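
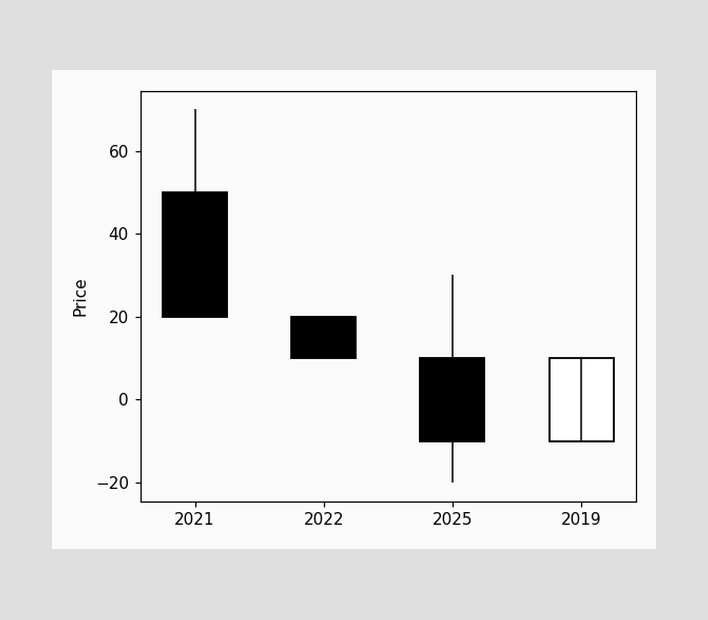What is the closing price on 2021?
The 2021 candle closes at 20.

20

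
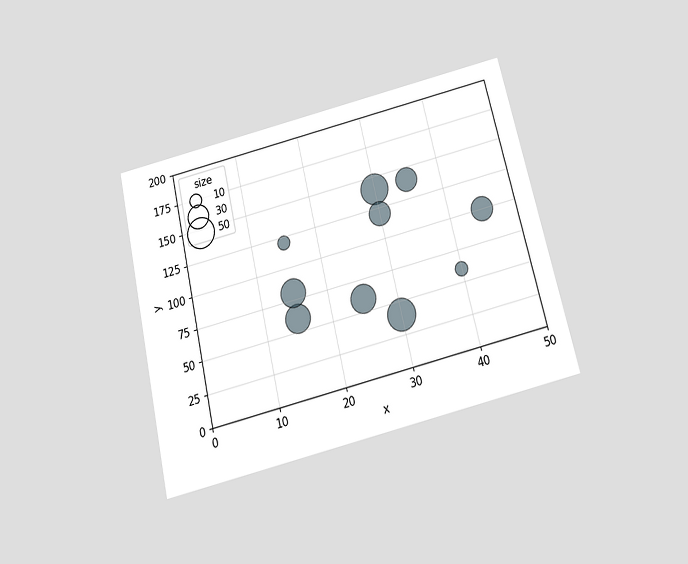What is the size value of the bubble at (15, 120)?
10

The chart is tilted about 13° counter-clockwise and viewed slightly from below. Matching the bubble at (15, 120) against the size legend gives 10.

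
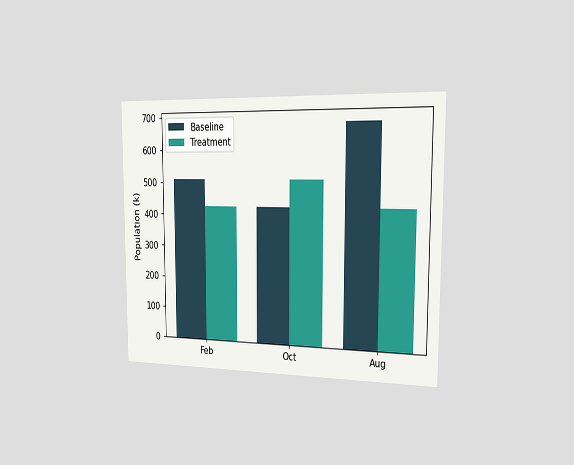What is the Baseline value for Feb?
510k

The chart is viewed slightly from the right. The Baseline bar at Feb reaches 510k on the y-axis.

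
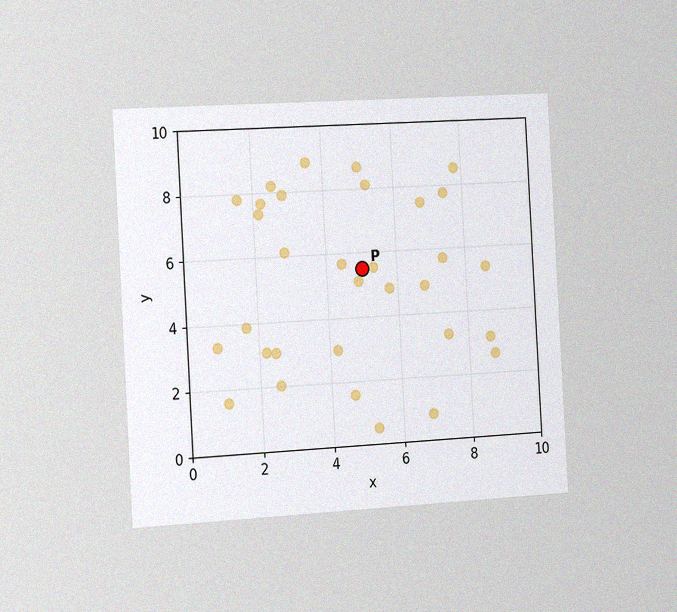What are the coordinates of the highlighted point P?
The chart is tilted about 3° counter-clockwise and viewed slightly from the left, with some photo noise. Following the gridlines from P to each axis, P sits at (5, 5.5).

(5, 5.5)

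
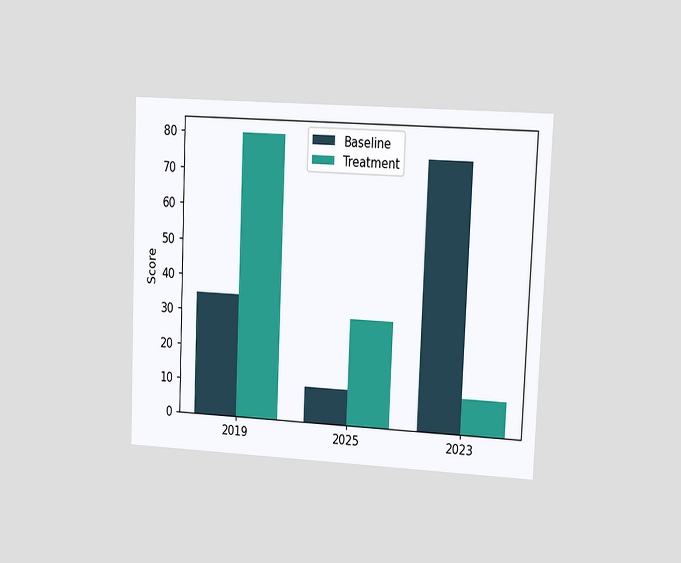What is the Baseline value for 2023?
The chart is tilted about 2° clockwise and viewed at a slight angle. The Baseline bar at 2023 reaches 75 on the y-axis.

75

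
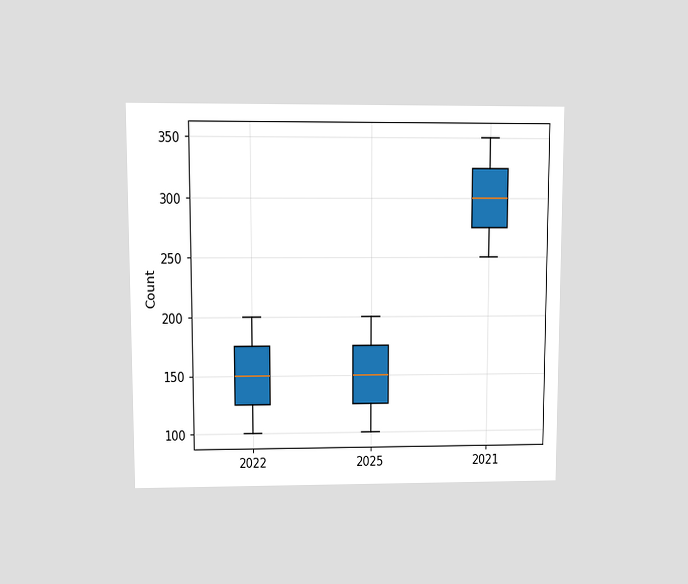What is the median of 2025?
The chart is viewed at a slight angle. The median line in the 2025 box sits at 150.

150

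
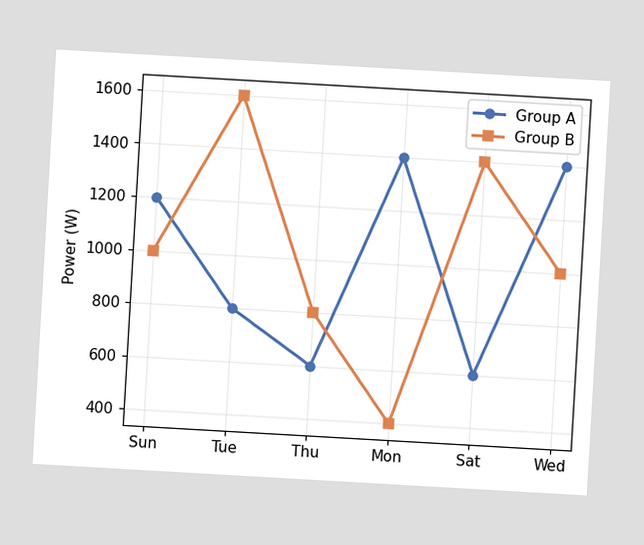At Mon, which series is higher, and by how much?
The chart is tilted about 3° clockwise. At Mon, Group A sits above the other line by 1000W.

Group A, by 1000W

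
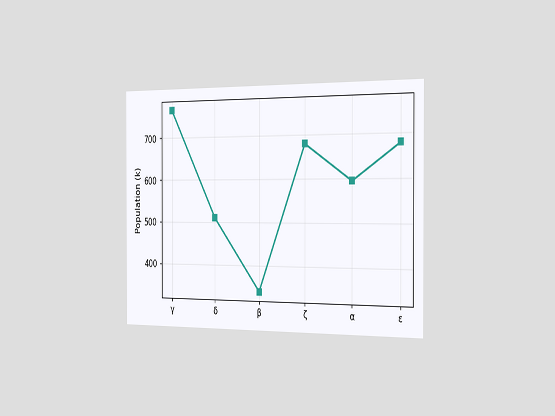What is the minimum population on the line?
340k

The chart is viewed slightly from the right. The lowest point is at β, and reading across to the y-axis gives 340k.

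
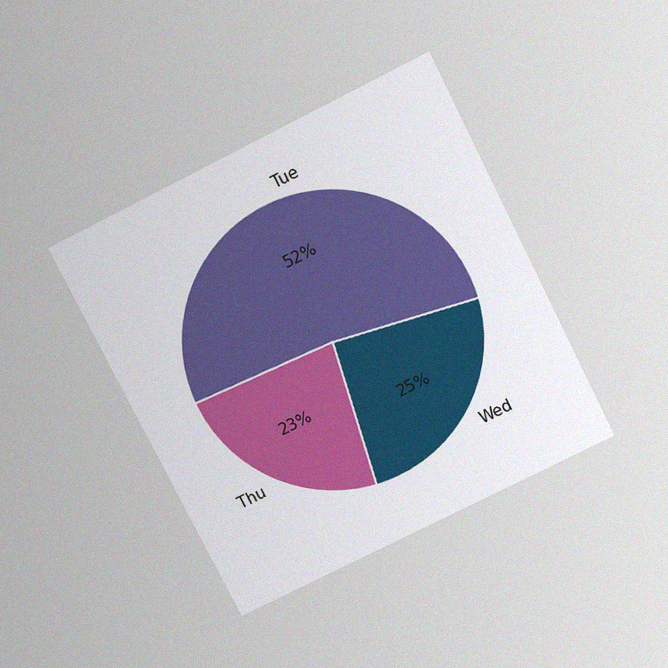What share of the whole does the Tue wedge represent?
The chart is tilted about 27° counter-clockwise and viewed slightly from above, with some photo noise. The Tue slice takes up 52% of the pie.

52%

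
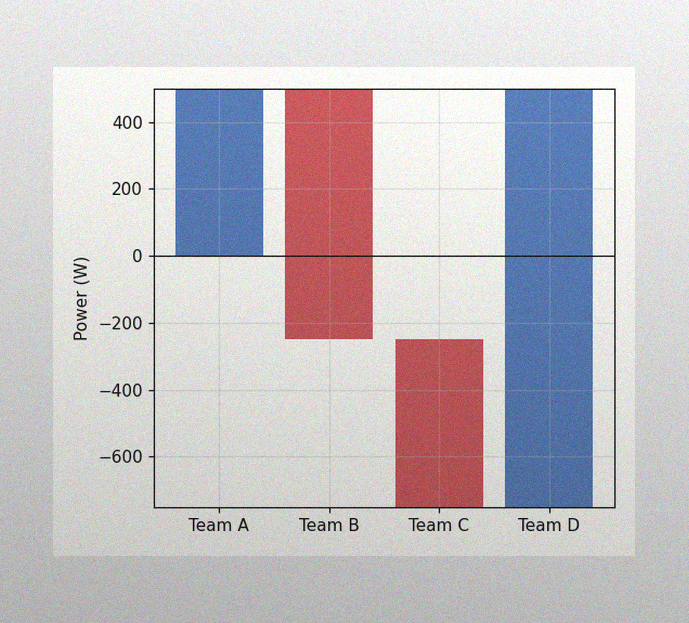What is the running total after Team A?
500W

The image has some photo noise and uneven lighting. After Team A the running total reaches 500W.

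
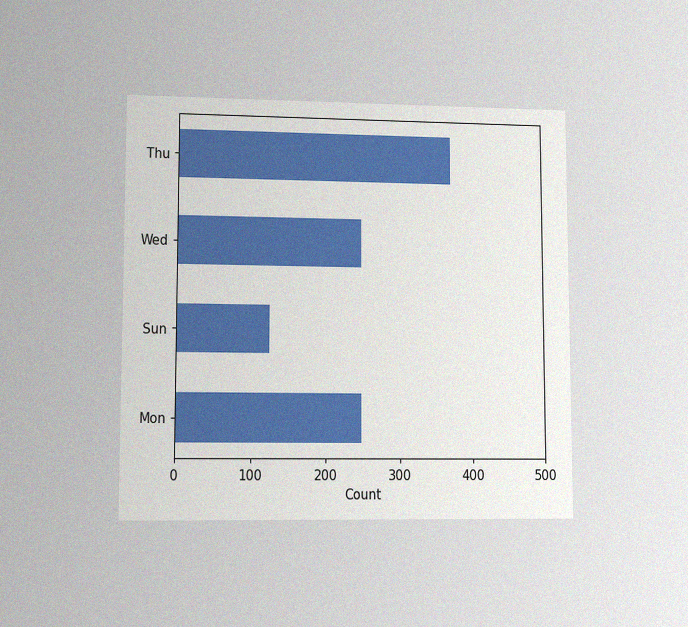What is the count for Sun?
124

The chart is viewed at a slight angle, with some photo noise. Reading along the chart's x-axis, the Sun bar reaches 124.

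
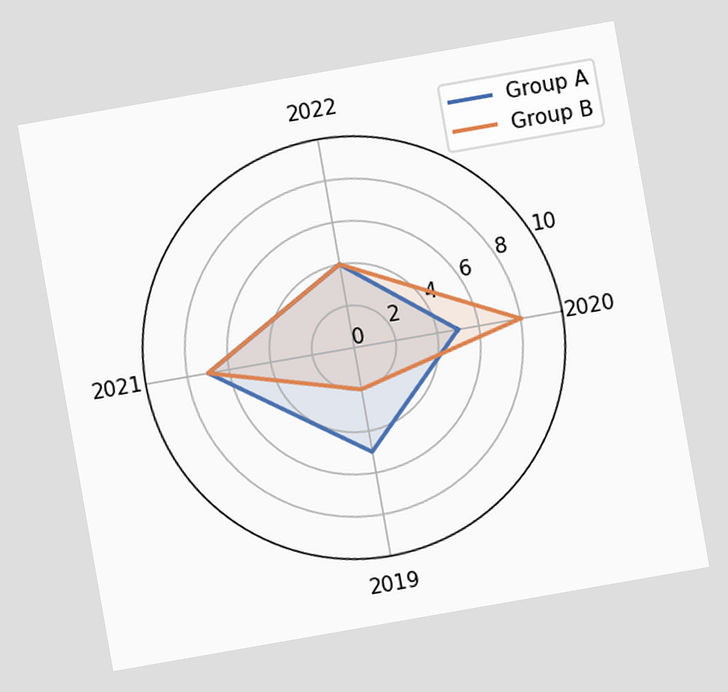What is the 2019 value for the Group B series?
2

The chart is tilted about 10° counter-clockwise. On the 2019 axis, Group B reaches 2.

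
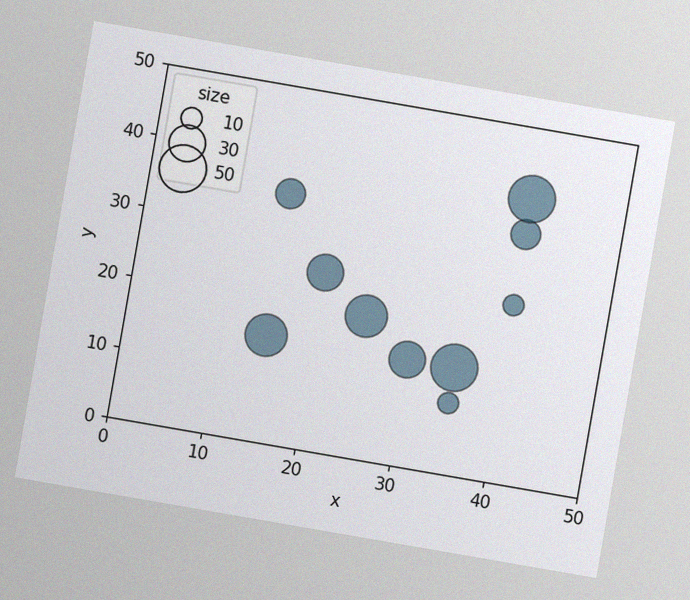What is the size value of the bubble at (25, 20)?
The chart is tilted about 10° clockwise, with some photo noise. Matching the bubble at (25, 20) against the size legend gives 40.

40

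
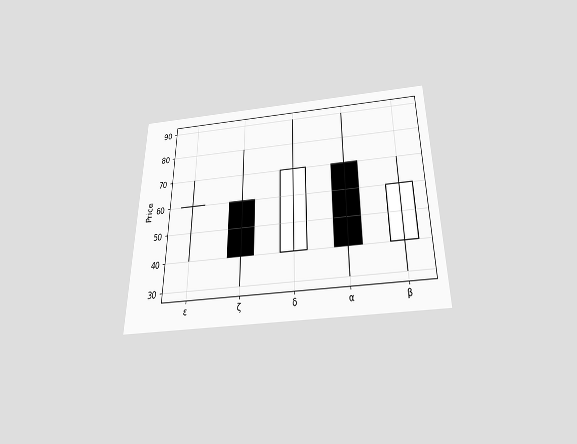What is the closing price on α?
The chart is viewed slightly from below. The α candle closes at 40.

40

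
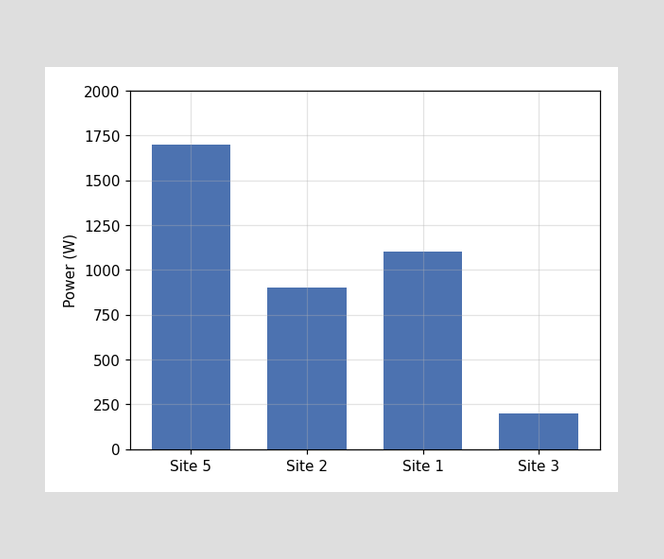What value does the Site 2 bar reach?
900W

Reading along the chart's y-axis, the Site 2 bar reaches 900W.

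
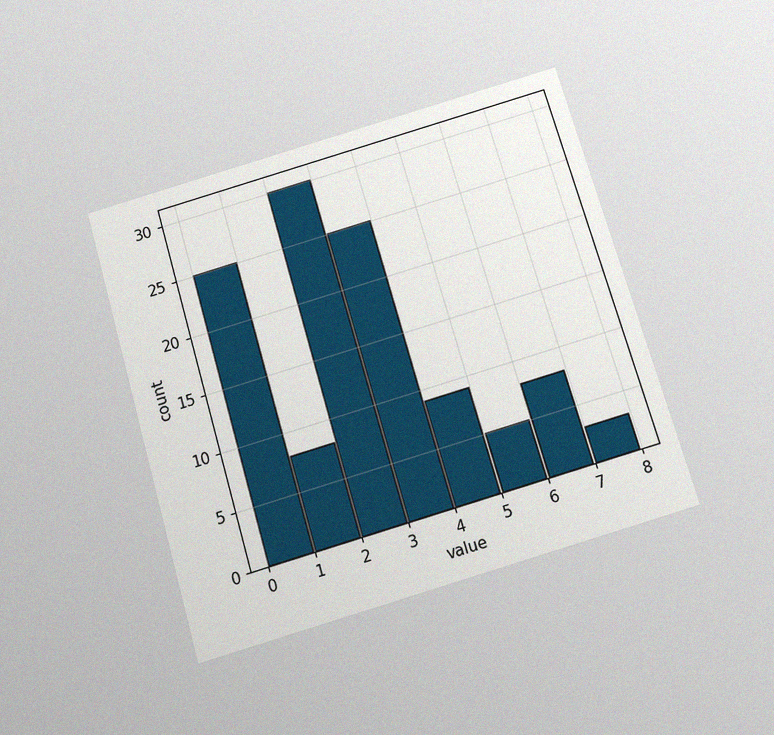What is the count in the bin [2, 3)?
The chart is tilted about 16° counter-clockwise and viewed slightly from below, with some photo noise. The [2, 3) bin has height 30.

30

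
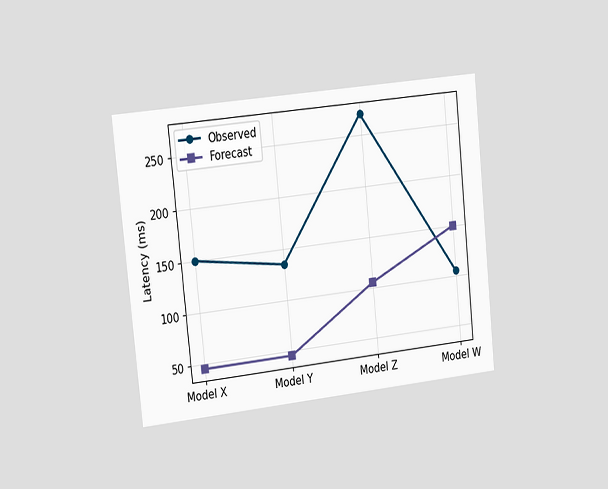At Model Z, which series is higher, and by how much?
Observed, by 165ms

The chart is tilted about 6° counter-clockwise and viewed slightly from the left. At Model Z, Observed sits above the other line by 165ms.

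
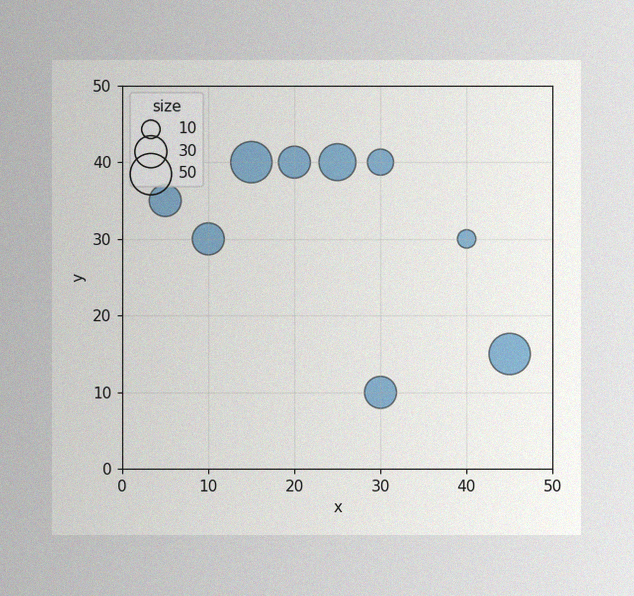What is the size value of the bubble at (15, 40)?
50

The image has some photo noise and uneven lighting. Matching the bubble at (15, 40) against the size legend gives 50.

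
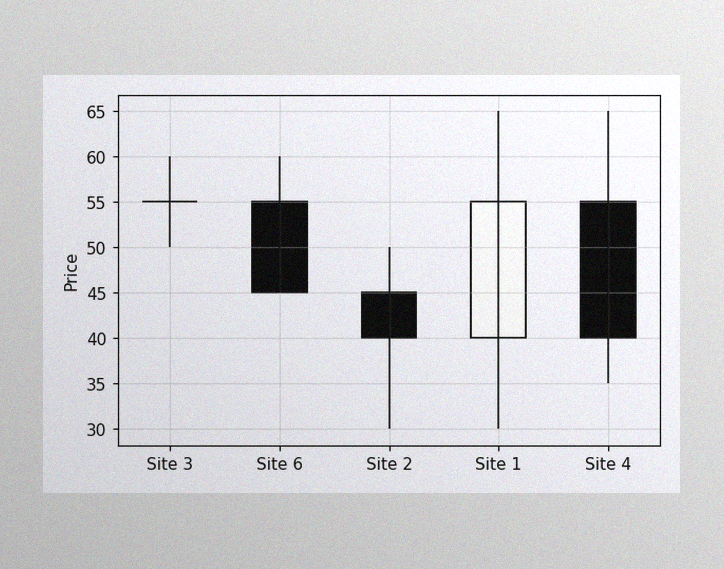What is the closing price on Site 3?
The image has some photo noise and uneven lighting. The Site 3 candle closes at 55.

55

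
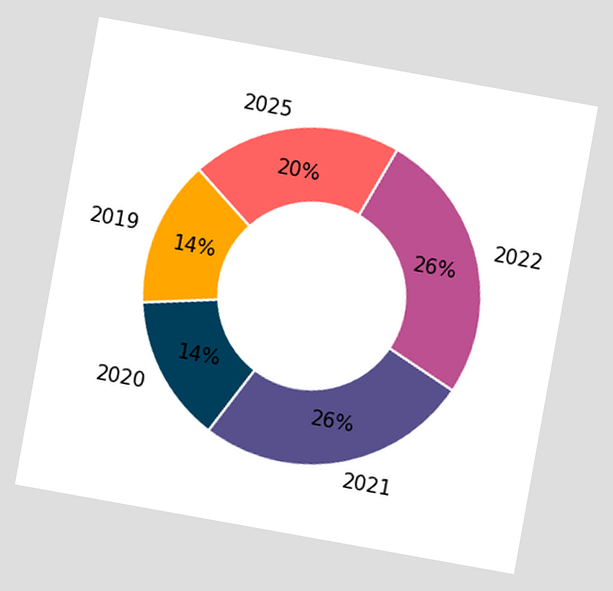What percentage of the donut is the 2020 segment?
14%

The chart is tilted about 10° clockwise. The 2020 segment takes up 14% of the ring.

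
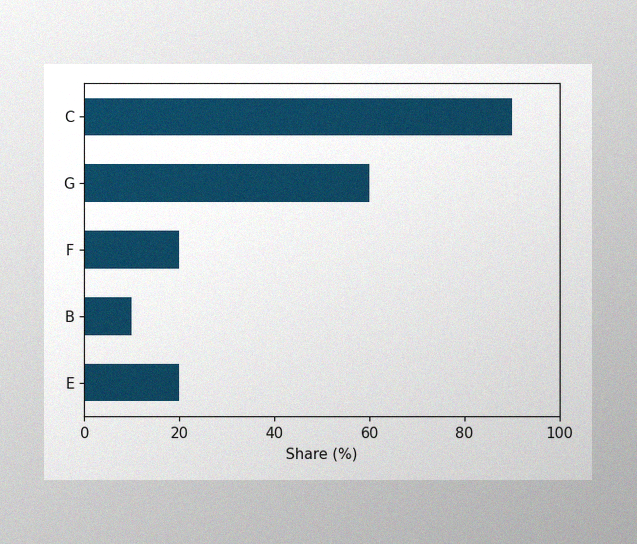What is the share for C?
The image has some photo noise and uneven lighting. Reading along the chart's x-axis, the C bar reaches 90%.

90%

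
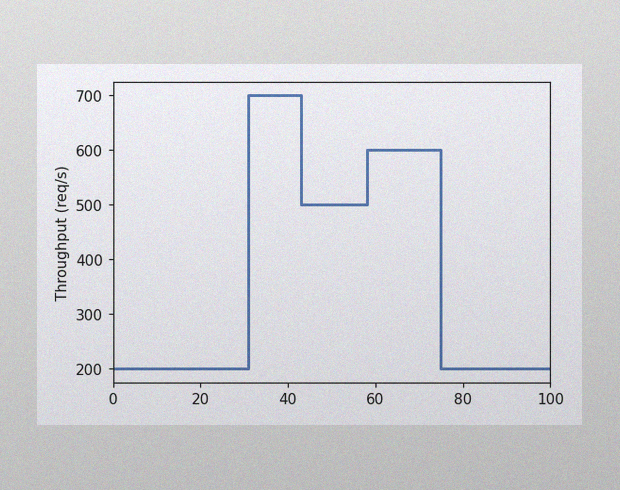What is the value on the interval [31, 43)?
The image has some photo noise and uneven lighting. On [31, 43) the step sits at 700req/s.

700req/s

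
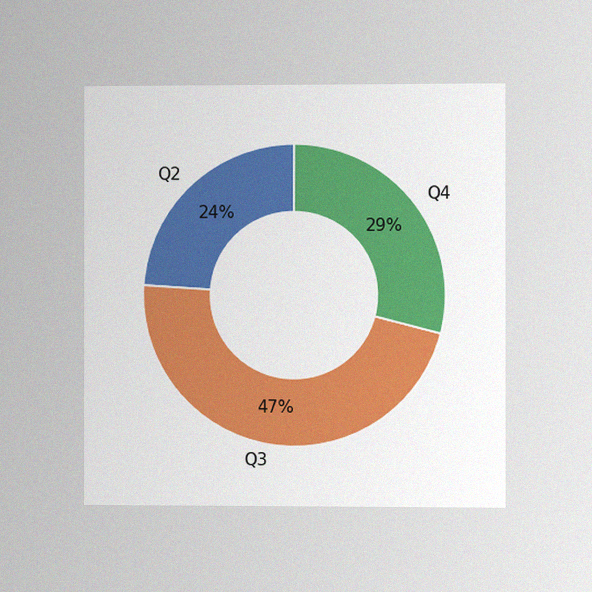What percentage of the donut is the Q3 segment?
The chart is viewed at a slight angle, with some photo noise. The Q3 segment takes up 47% of the ring.

47%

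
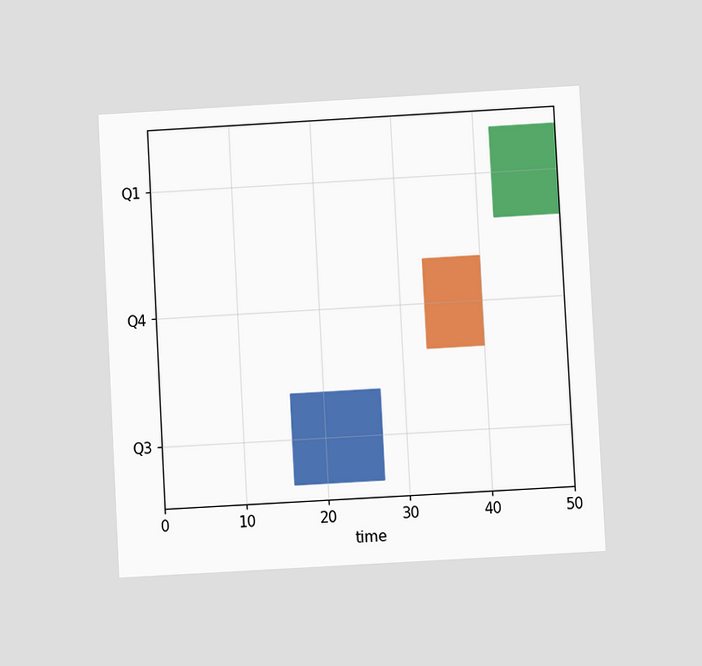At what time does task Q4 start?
The chart is tilted about 3° counter-clockwise and viewed at a slight angle. The Q4 bar begins at t=33.

33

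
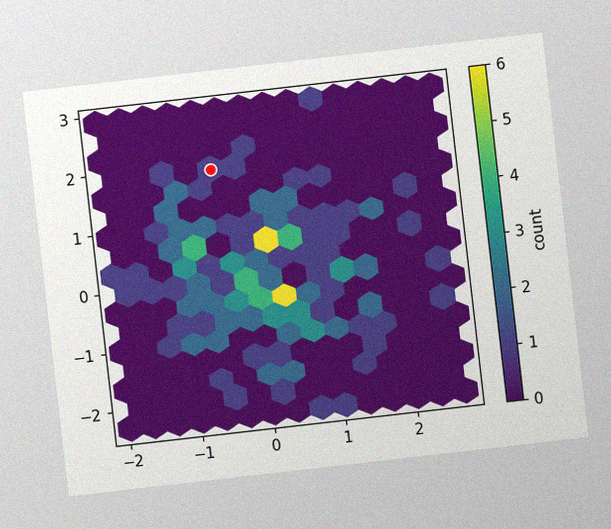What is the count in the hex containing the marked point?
1

The chart is tilted about 7° counter-clockwise, with some photo noise. The marked hex reads 1 on the colorbar.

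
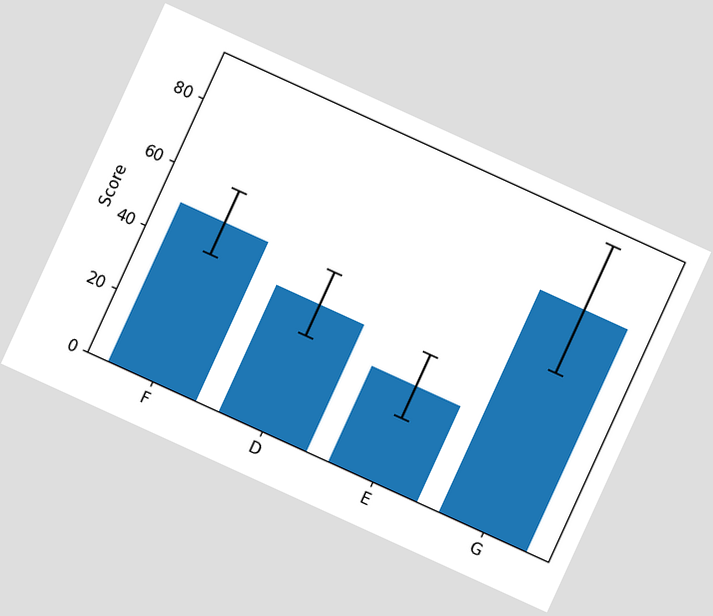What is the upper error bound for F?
The chart is tilted about 25° clockwise. The F bar's upper whisker reaches 60.

60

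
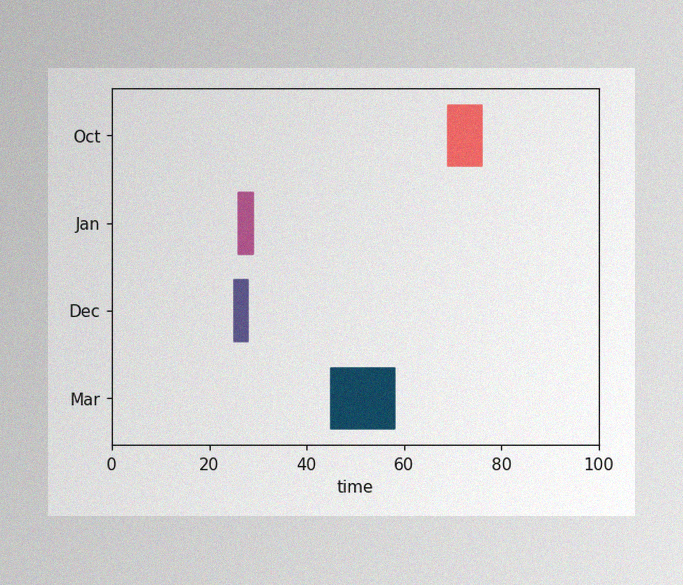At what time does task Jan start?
The image has some photo noise and uneven lighting. The Jan bar begins at t=26.

26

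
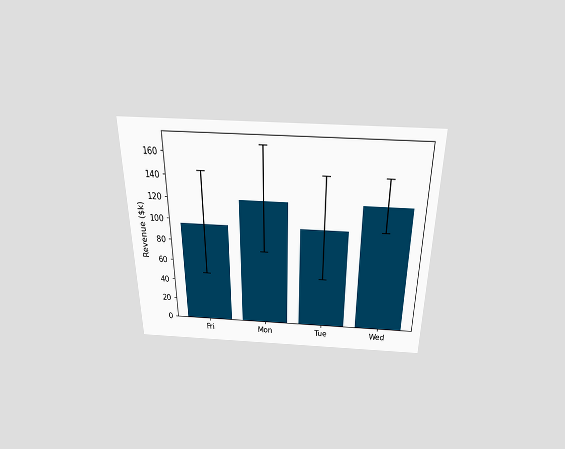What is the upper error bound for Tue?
The chart is viewed slightly from above. The Tue bar's upper whisker reaches $144k.

$144k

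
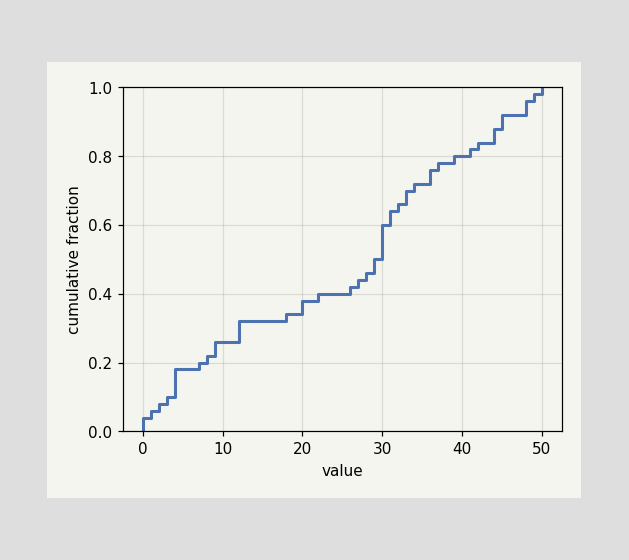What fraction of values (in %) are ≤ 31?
64%

At x=31 the ECDF step is at 64%.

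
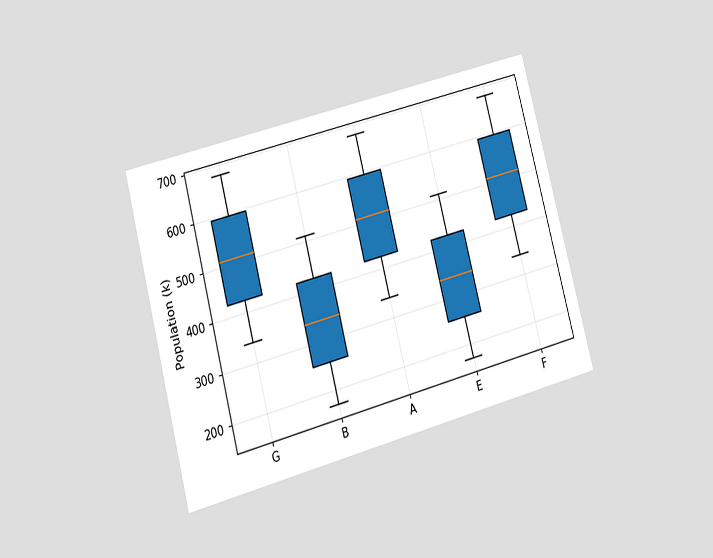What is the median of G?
The chart is tilted about 15° counter-clockwise and viewed at a slight angle. The median line in the G box sits at 510k.

510k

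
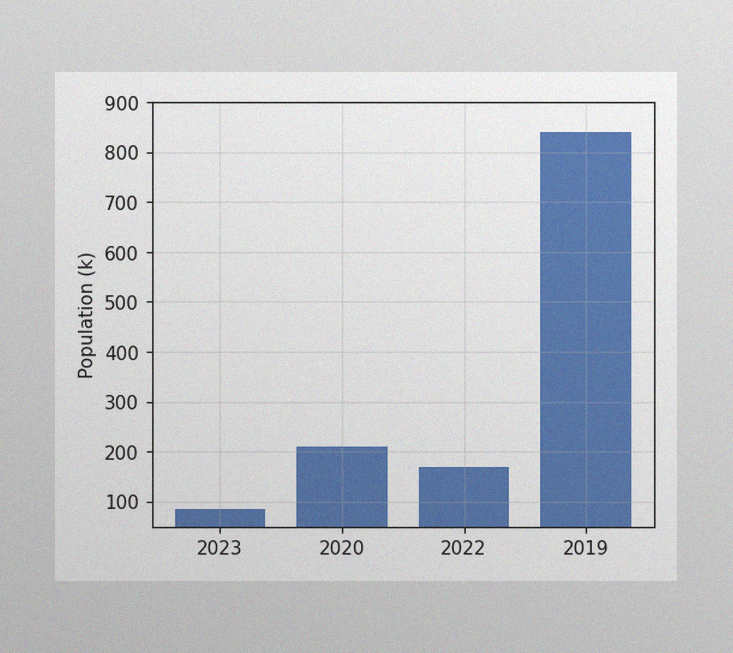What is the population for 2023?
The image has some photo noise and uneven lighting. Reading along the chart's y-axis, the 2023 bar reaches 84k.

84k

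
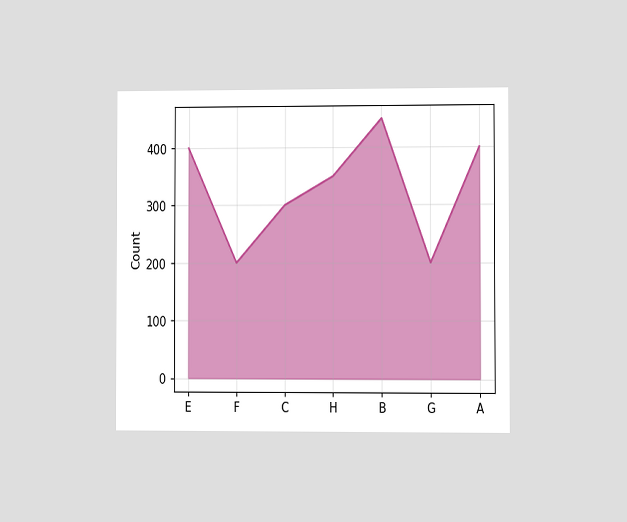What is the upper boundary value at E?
The chart is viewed at a slight angle. At E the upper boundary is at 400.

400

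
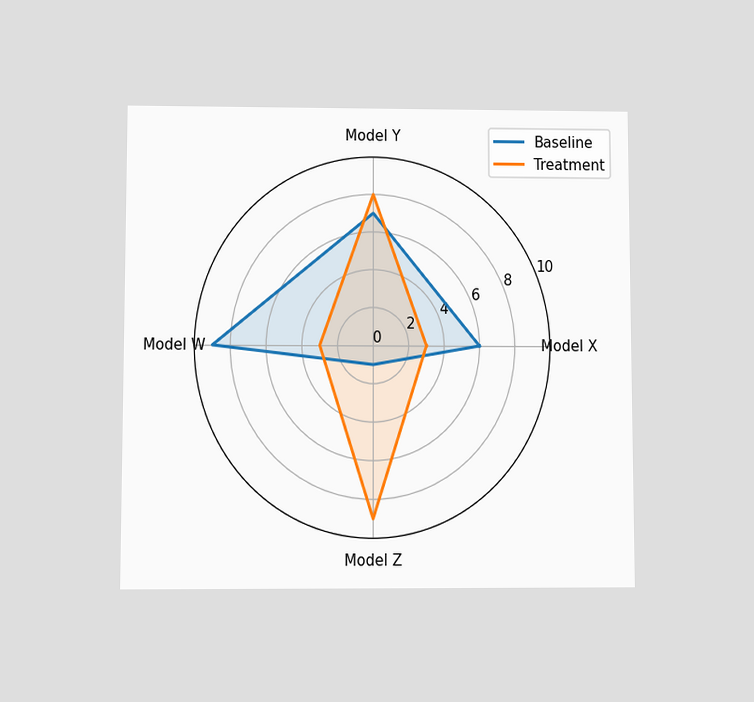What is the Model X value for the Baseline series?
6

The chart is viewed at a slight angle. On the Model X axis, Baseline reaches 6.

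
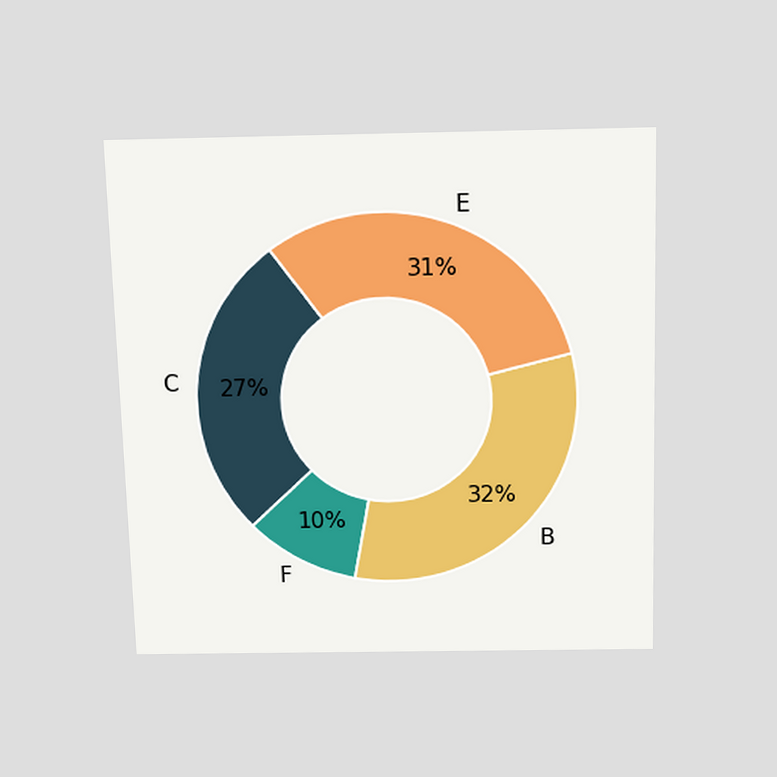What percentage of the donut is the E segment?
The chart is viewed slightly from above. The E segment takes up 31% of the ring.

31%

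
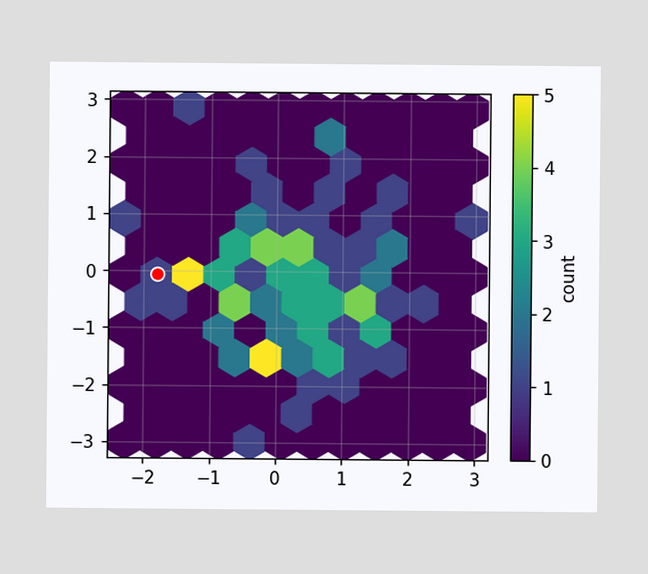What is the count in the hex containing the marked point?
The marked hex reads 1 on the colorbar.

1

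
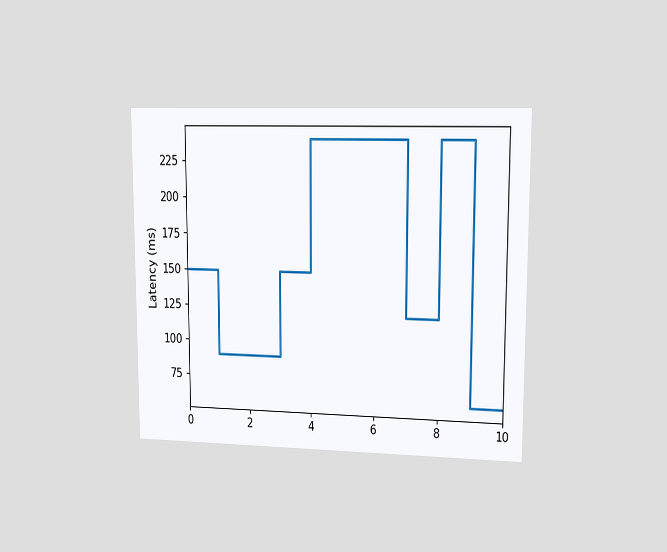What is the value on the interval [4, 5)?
240ms

The chart is viewed at a slight angle. On [4, 5) the step sits at 240ms.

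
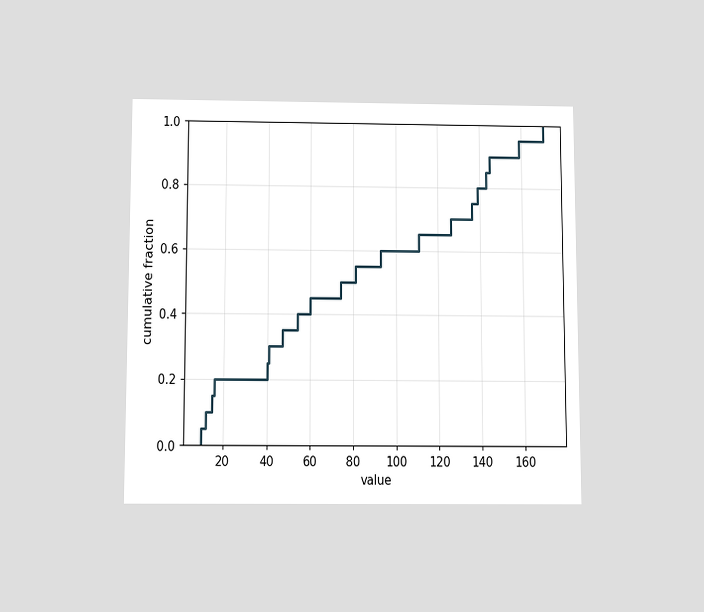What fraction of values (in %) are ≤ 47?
The chart is viewed slightly from below. At x=47 the ECDF step is at 35%.

35%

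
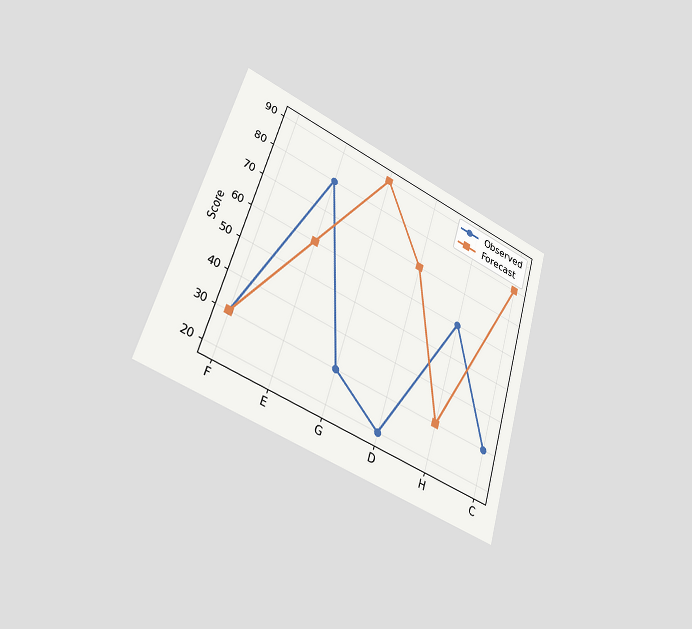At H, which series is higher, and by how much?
The chart is tilted about 17° clockwise and viewed at a slight angle. At H, Observed sits above the other line by 30.

Observed, by 30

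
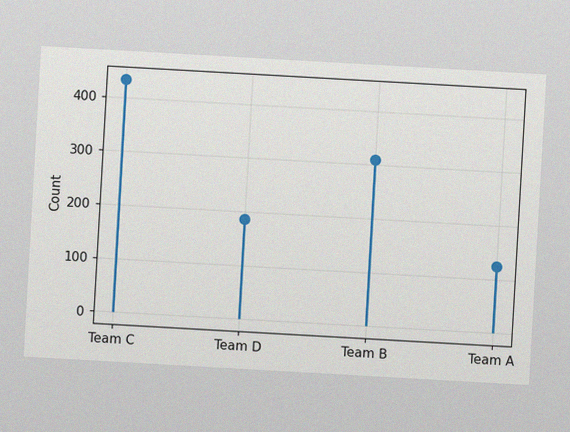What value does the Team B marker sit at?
The chart is tilted about 3° clockwise, with some photo noise. The Team B marker sits at 310.

310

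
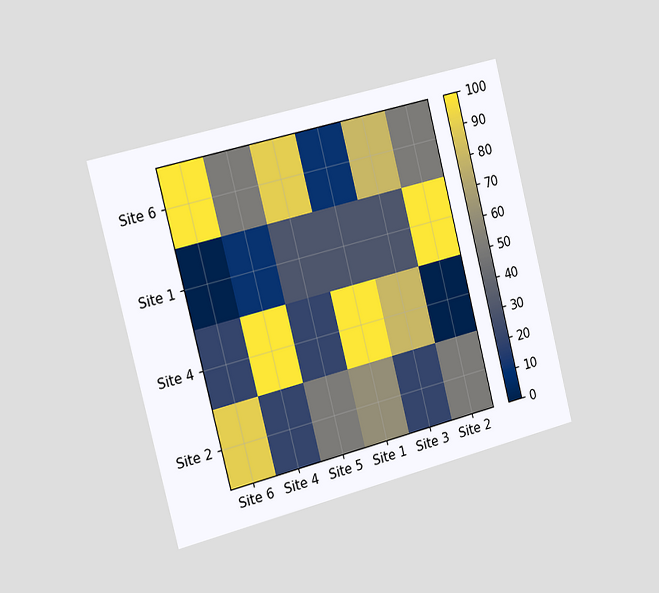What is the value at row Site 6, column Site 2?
50

The chart is tilted about 14° counter-clockwise and viewed slightly from the left. Matching cell (Site 6, Site 2) against the colorbar gives 50.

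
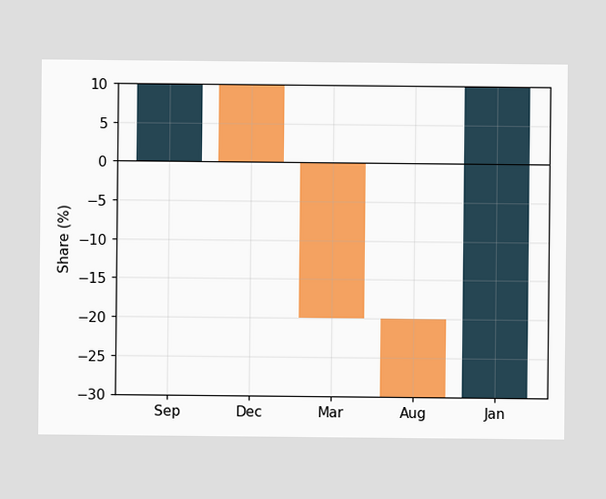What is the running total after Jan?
10%

After Jan the running total reaches 10%.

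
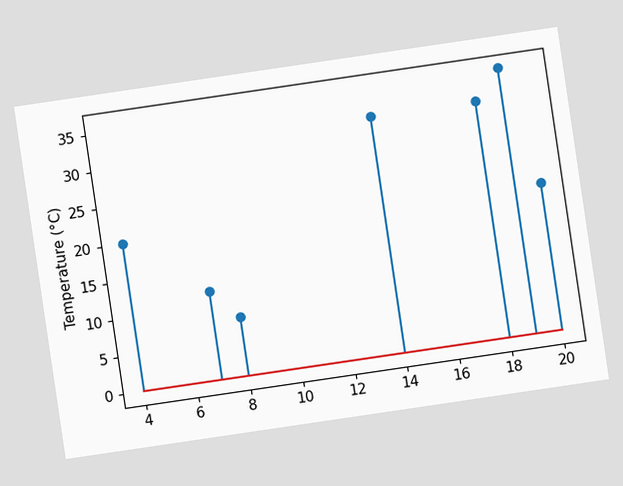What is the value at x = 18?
32°C

The chart is tilted about 8° counter-clockwise. The stem at x=18 reaches 32°C.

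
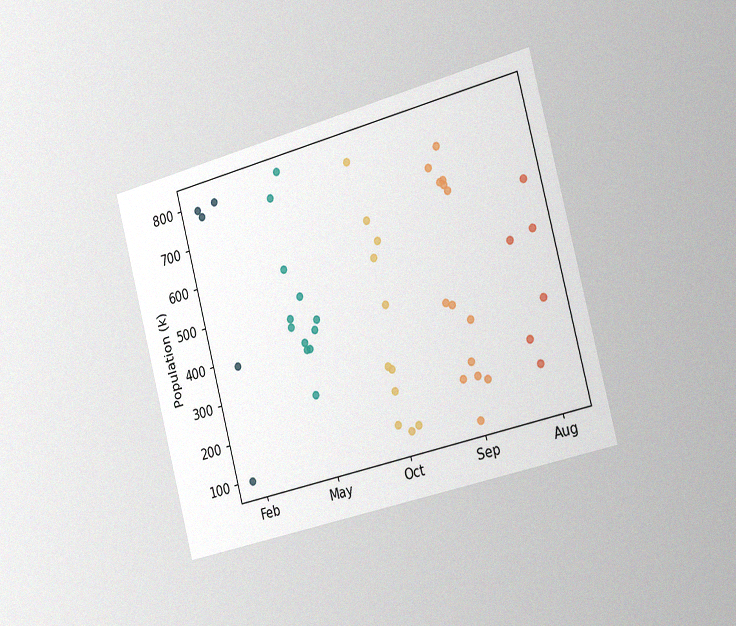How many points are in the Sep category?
14

The chart is tilted about 15° counter-clockwise and viewed slightly from the right, with some photo noise. Counting the markers in the Sep column gives 14.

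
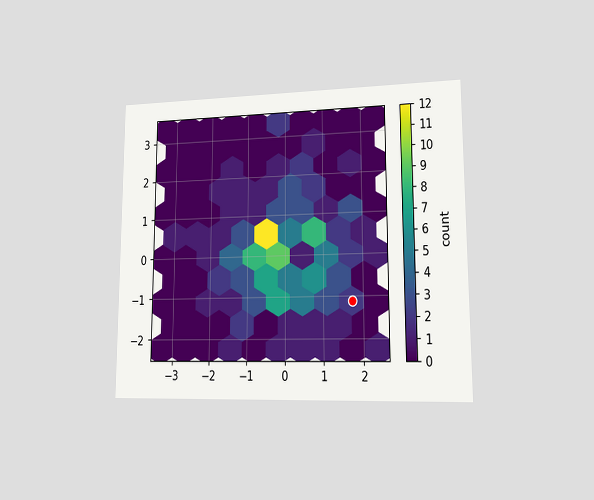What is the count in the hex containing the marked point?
The chart is viewed at a slight angle. The marked hex reads 2 on the colorbar.

2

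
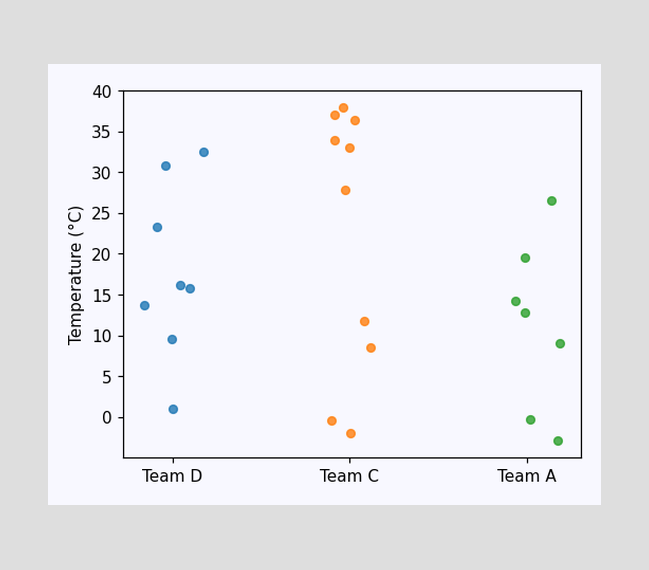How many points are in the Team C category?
Counting the markers in the Team C column gives 10.

10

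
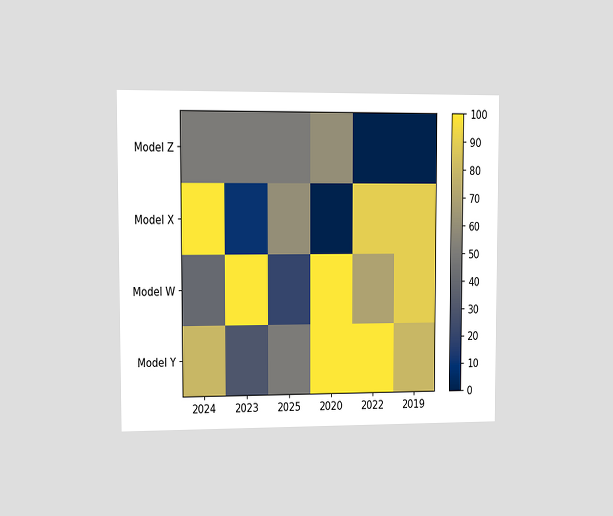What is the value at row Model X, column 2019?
90

The chart is viewed at a slight angle. Matching cell (Model X, 2019) against the colorbar gives 90.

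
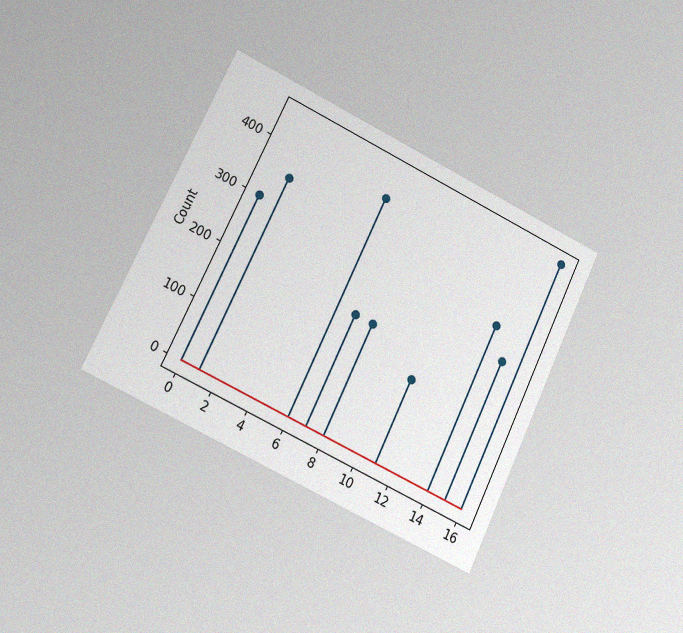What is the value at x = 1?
The chart is tilted about 26° clockwise and viewed at a slight angle, with some photo noise. The stem at x=1 reaches 350.

350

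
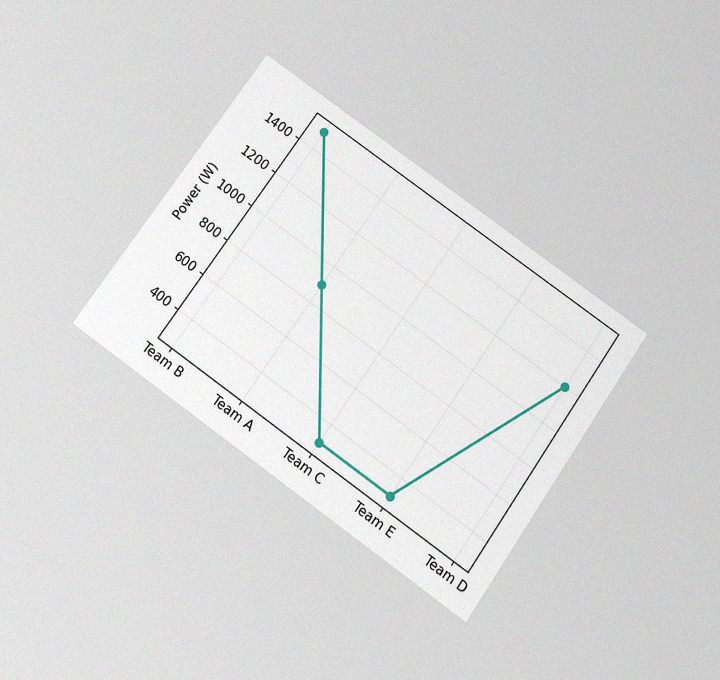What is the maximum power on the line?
1500W

The chart is tilted about 35° clockwise and viewed slightly from below, with some photo noise. The highest point is at Team B, and reading across to the y-axis gives 1500W.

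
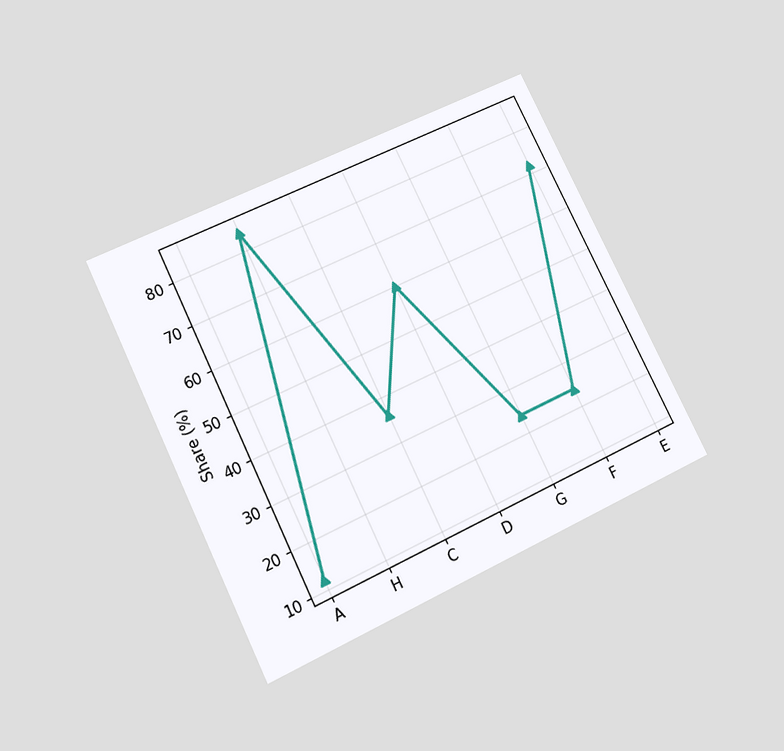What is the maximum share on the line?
84%

The chart is tilted about 26° counter-clockwise and viewed slightly from below. The highest point is at H, and reading across to the y-axis gives 84%.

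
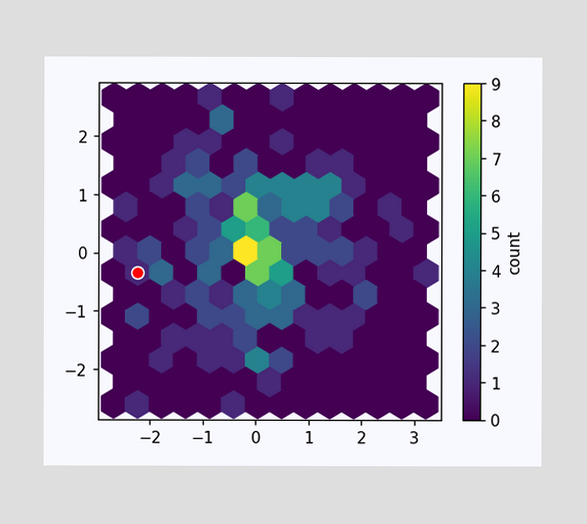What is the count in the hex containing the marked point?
The marked hex reads 1 on the colorbar.

1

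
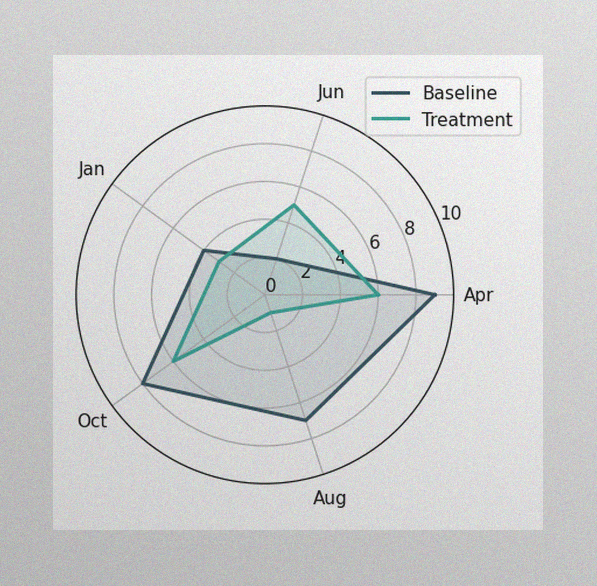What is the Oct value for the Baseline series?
The image has some photo noise and uneven lighting. On the Oct axis, Baseline reaches 8.

8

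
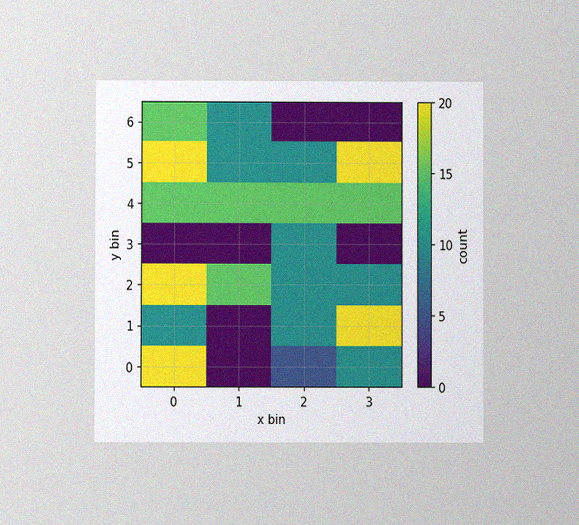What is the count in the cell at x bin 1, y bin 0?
0

The chart is viewed at a slight angle, with some photo noise. Matching the cell (1, 0) against the colorbar gives 0.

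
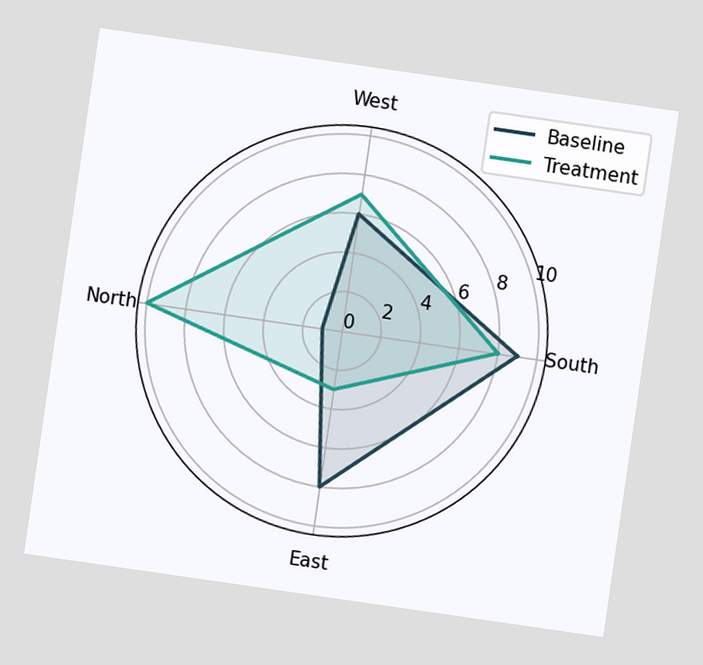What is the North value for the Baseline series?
The chart is tilted about 8° clockwise. On the North axis, Baseline reaches 1.

1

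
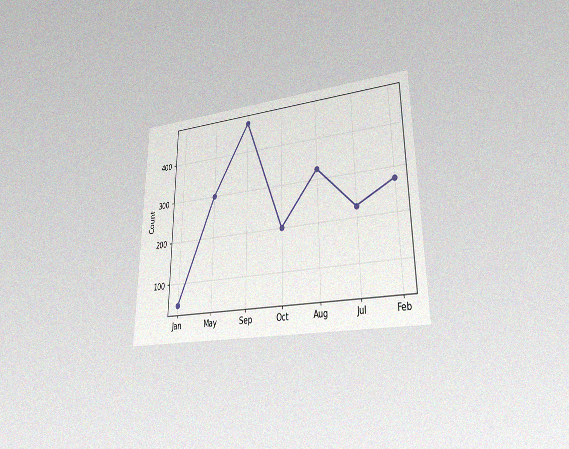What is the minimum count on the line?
50

The chart is viewed at a slight angle, with some photo noise. The lowest point is at Jan, and reading across to the y-axis gives 50.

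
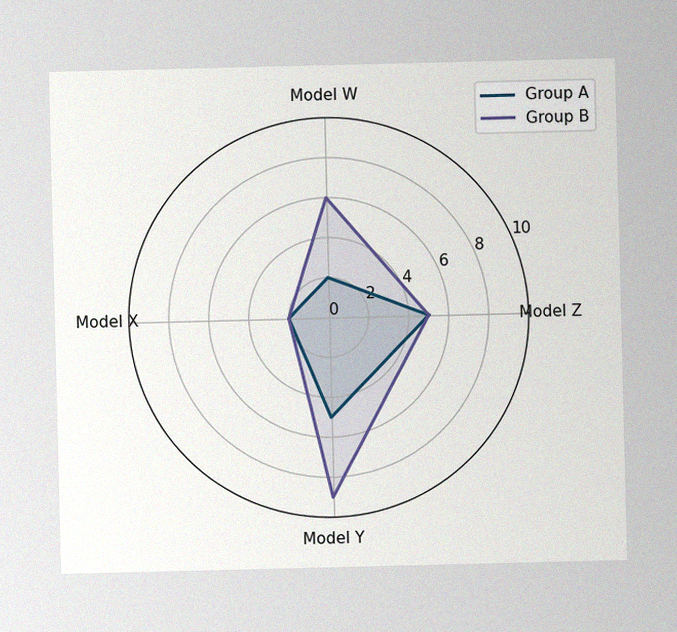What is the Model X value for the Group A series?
The image has some photo noise and uneven lighting. On the Model X axis, Group A reaches 2.

2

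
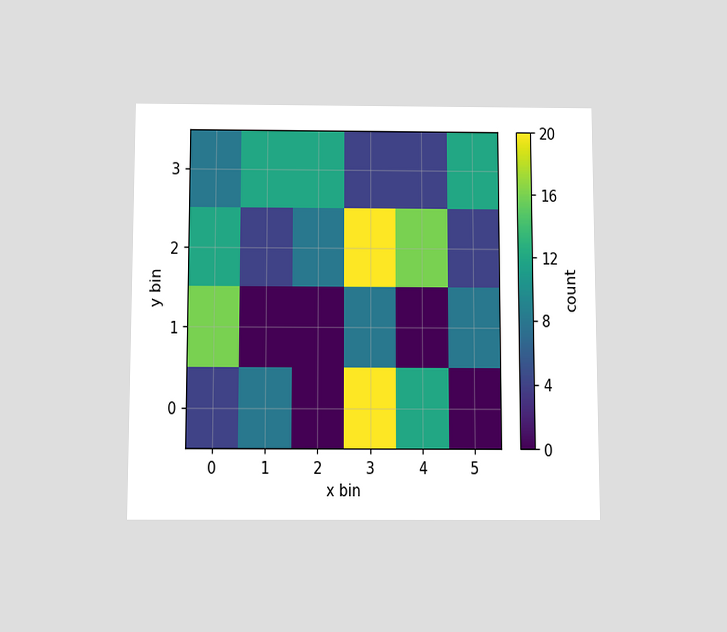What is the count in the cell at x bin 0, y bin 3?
The chart is viewed slightly from below. Matching the cell (0, 3) against the colorbar gives 8.

8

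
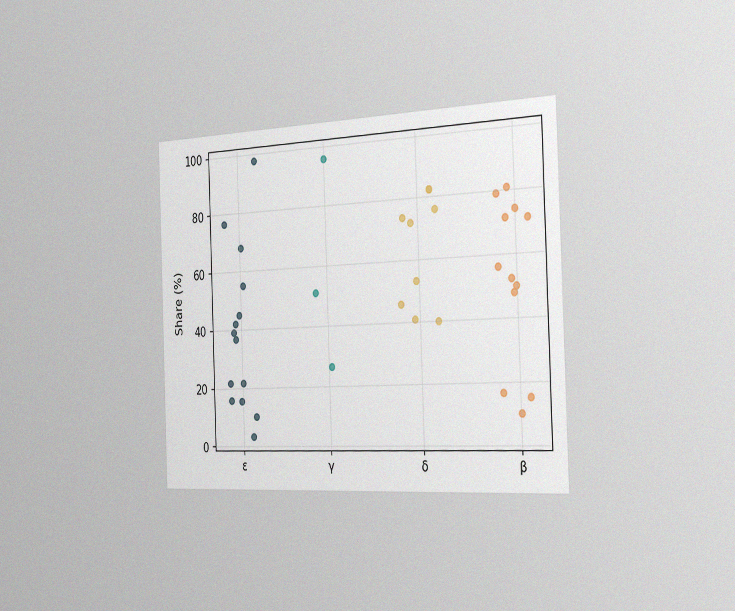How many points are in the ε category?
The chart is tilted about 2° counter-clockwise and viewed slightly from the right, with some photo noise. Counting the markers in the ε column gives 14.

14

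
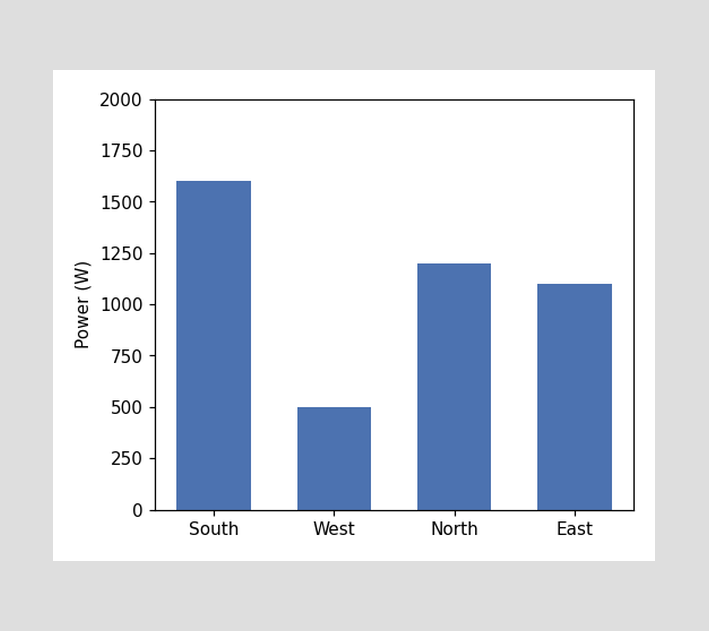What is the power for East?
Reading along the chart's y-axis, the East bar reaches 1100W.

1100W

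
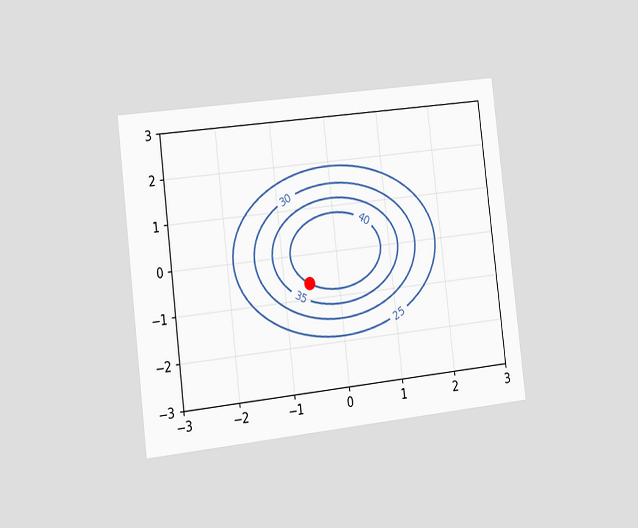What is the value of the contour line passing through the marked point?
40

The chart is tilted about 7° counter-clockwise and viewed slightly from the left. The marked point sits on the contour labelled 40.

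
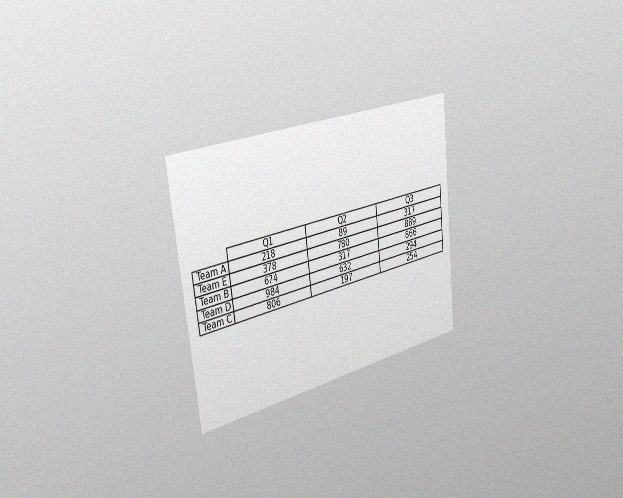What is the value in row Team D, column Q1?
984

The chart is tilted about 7° counter-clockwise and viewed slightly from the left, with some photo noise. The (Team D, Q1) cell reads 984.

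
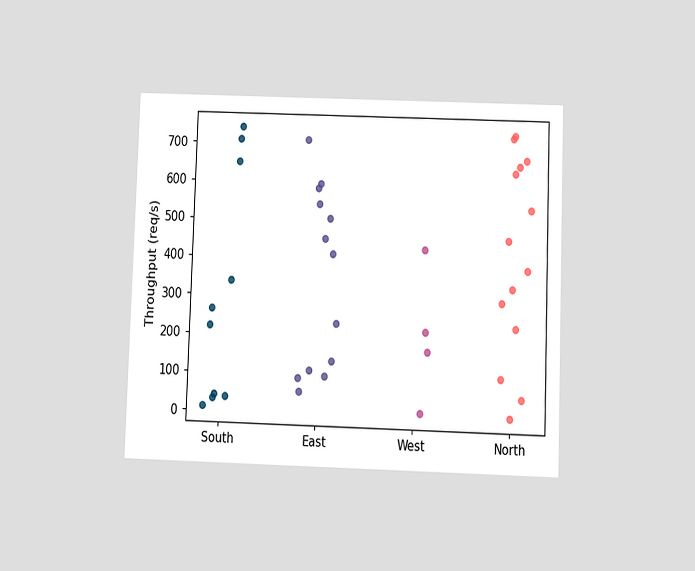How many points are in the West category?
4

The chart is tilted about 2° clockwise and viewed slightly from below. Counting the markers in the West column gives 4.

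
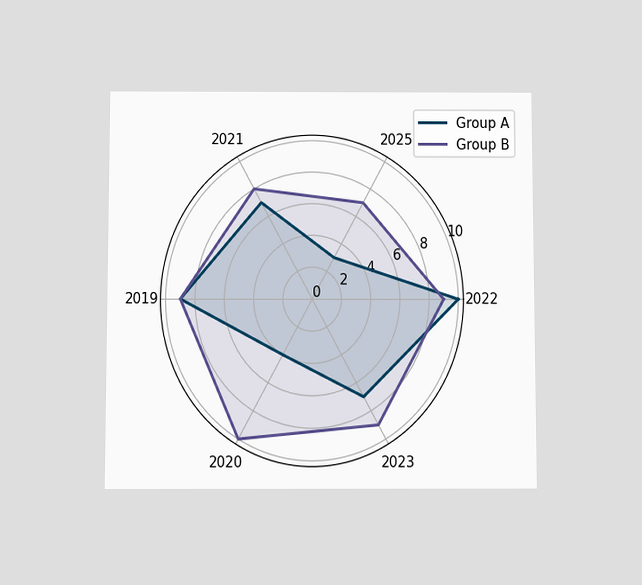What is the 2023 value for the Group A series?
The chart is viewed slightly from below. On the 2023 axis, Group A reaches 7.

7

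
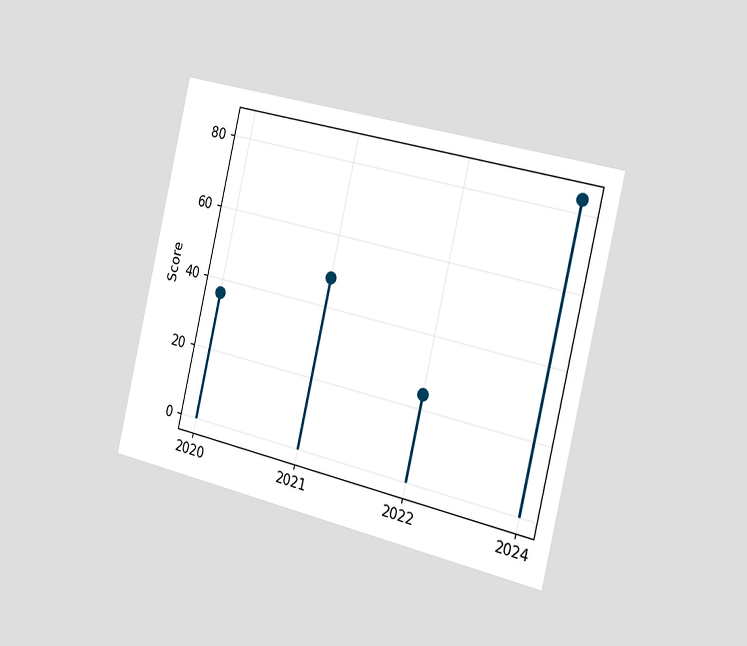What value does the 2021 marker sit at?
The chart is tilted about 13° clockwise and viewed slightly from the right. The 2021 marker sits at 48.

48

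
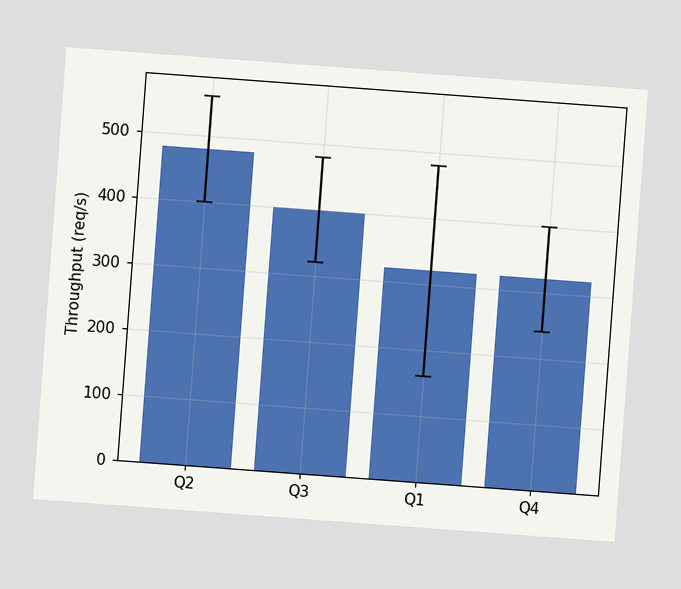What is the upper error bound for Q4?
400req/s

The chart is tilted about 4° clockwise. The Q4 bar's upper whisker reaches 400req/s.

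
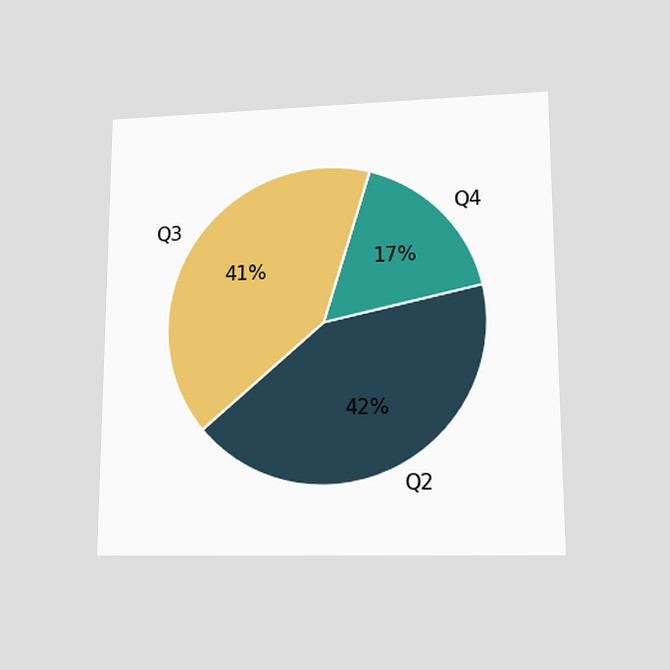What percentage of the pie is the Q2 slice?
42%

The chart is viewed at a slight angle. The Q2 slice takes up 42% of the pie.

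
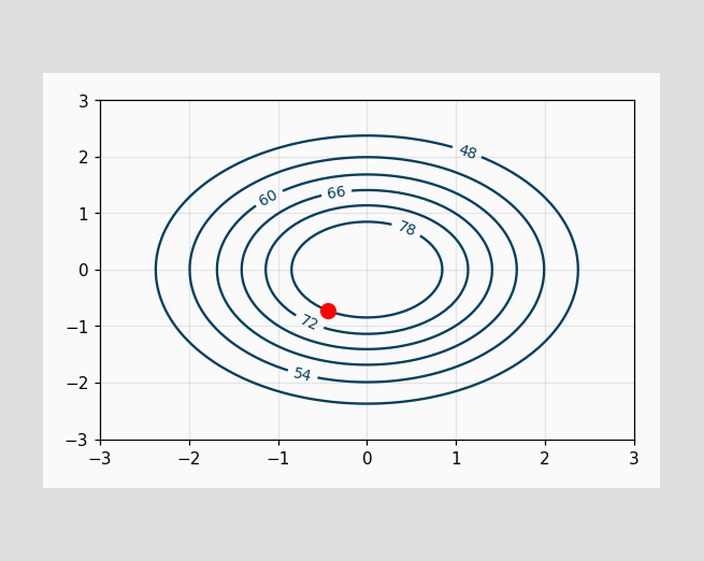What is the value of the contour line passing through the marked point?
78

The marked point sits on the contour labelled 78.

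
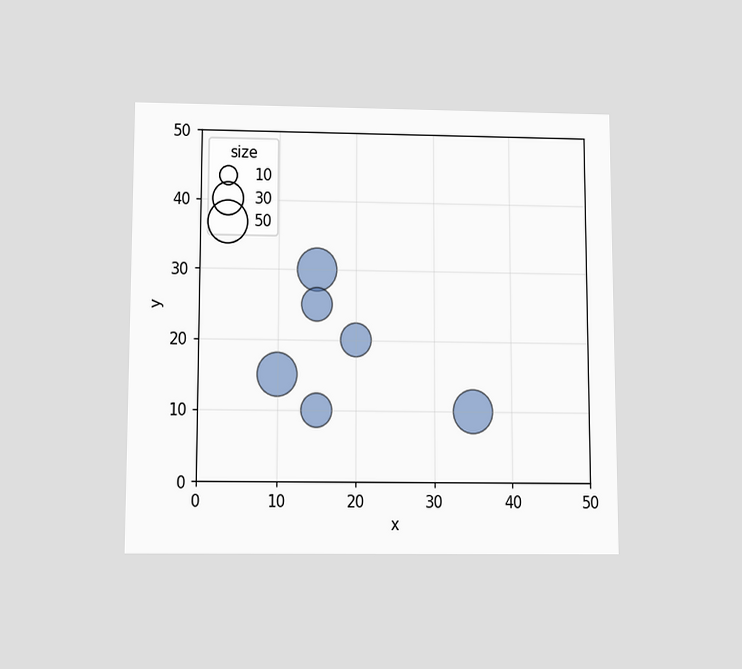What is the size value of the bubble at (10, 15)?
The chart is viewed slightly from below. Matching the bubble at (10, 15) against the size legend gives 50.

50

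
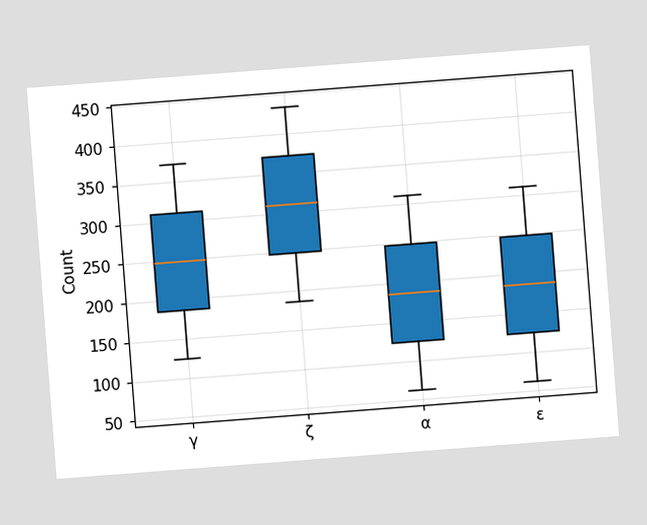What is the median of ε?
The chart is tilted about 4° counter-clockwise. The median line in the ε box sits at 186.

186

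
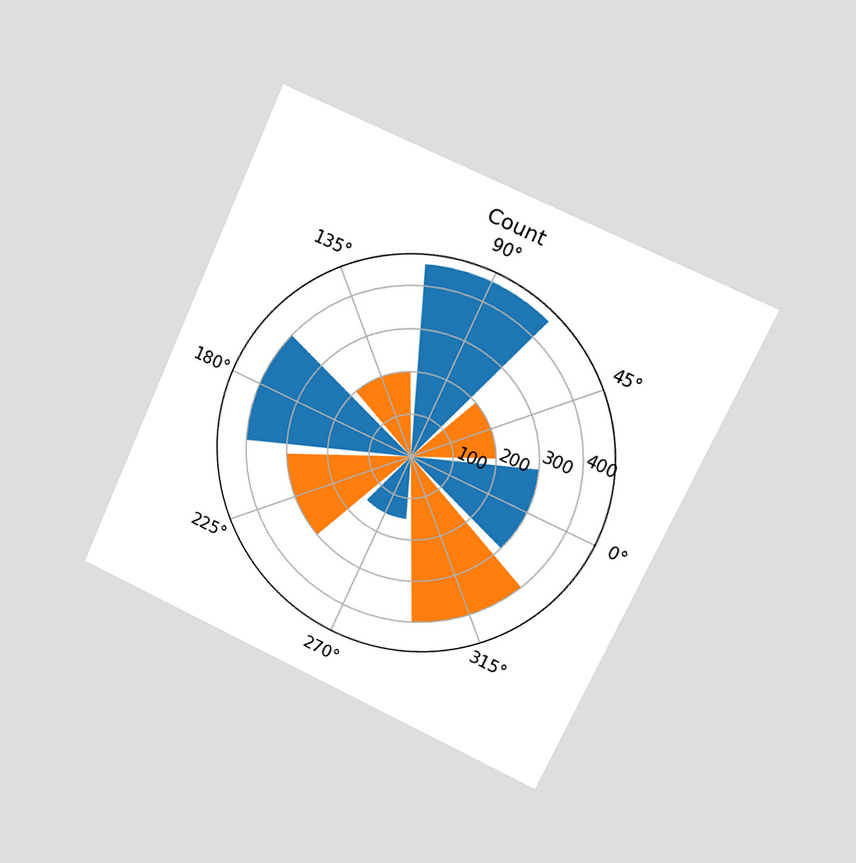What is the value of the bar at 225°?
300

The chart is tilted about 25° clockwise and viewed at a slight angle. The bar at 225° reaches 300 on the radial axis.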